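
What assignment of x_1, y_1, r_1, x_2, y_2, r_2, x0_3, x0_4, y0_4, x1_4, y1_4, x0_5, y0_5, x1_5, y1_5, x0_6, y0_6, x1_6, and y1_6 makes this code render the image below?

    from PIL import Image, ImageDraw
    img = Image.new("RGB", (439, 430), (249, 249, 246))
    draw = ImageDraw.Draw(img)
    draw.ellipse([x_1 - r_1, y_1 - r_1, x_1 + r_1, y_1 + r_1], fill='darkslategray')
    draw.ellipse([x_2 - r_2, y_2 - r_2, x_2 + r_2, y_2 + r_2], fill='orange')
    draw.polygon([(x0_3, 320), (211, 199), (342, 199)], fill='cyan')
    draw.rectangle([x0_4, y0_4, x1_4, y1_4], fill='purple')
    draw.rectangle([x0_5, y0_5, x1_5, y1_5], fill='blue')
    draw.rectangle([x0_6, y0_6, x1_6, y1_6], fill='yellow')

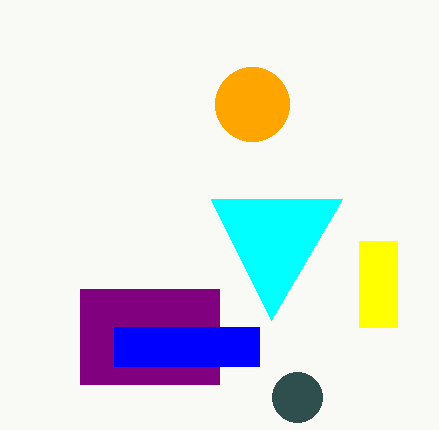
x_1 = 297
y_1 = 397
r_1 = 25
x_2 = 252
y_2 = 104
r_2 = 37
x0_3 = 271
x0_4 = 80
y0_4 = 289
x1_4 = 219
y1_4 = 384
x0_5 = 114
y0_5 = 327
x1_5 = 259
y1_5 = 366
x0_6 = 359
y0_6 = 241
x1_6 = 397
y1_6 = 327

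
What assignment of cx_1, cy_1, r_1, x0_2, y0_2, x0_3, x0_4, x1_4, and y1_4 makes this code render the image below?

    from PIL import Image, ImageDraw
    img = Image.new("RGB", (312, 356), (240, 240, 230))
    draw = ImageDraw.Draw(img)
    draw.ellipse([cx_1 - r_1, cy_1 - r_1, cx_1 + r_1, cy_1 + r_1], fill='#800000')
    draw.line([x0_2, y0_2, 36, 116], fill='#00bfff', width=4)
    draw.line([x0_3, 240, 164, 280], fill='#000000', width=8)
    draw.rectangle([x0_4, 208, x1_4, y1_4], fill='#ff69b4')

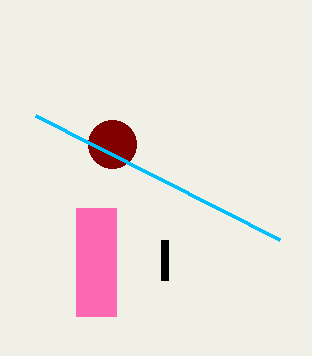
cx_1 = 112, cy_1 = 144, r_1 = 24, x0_2 = 280, y0_2 = 240, x0_3 = 164, x0_4 = 76, x1_4 = 116, y1_4 = 316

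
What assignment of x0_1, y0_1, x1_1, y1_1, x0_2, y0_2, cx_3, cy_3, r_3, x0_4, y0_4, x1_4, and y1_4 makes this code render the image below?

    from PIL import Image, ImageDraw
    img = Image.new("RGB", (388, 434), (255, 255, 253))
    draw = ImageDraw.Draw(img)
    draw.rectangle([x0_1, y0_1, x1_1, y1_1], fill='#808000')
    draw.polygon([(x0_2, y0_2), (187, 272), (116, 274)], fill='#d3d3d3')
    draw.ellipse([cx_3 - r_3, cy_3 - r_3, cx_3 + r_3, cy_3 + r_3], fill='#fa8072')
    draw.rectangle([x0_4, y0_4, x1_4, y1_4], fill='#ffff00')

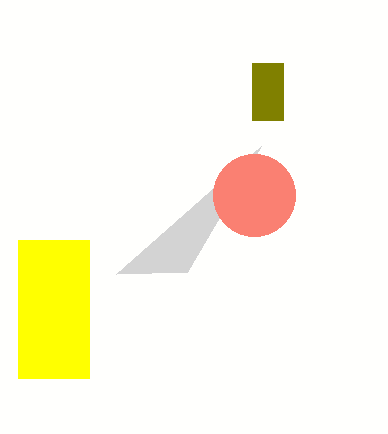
x0_1 = 252
y0_1 = 63
x1_1 = 283
y1_1 = 120
x0_2 = 261
y0_2 = 146
cx_3 = 254
cy_3 = 195
r_3 = 41
x0_4 = 18
y0_4 = 240
x1_4 = 89
y1_4 = 378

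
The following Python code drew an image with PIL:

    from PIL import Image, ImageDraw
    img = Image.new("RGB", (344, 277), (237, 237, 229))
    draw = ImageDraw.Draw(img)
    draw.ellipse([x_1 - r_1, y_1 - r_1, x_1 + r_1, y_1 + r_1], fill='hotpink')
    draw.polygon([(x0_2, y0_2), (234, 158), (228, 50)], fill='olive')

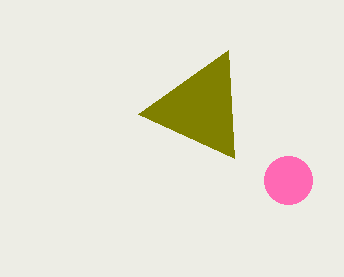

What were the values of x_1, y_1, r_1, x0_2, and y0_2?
x_1 = 288; y_1 = 180; r_1 = 24; x0_2 = 138; y0_2 = 114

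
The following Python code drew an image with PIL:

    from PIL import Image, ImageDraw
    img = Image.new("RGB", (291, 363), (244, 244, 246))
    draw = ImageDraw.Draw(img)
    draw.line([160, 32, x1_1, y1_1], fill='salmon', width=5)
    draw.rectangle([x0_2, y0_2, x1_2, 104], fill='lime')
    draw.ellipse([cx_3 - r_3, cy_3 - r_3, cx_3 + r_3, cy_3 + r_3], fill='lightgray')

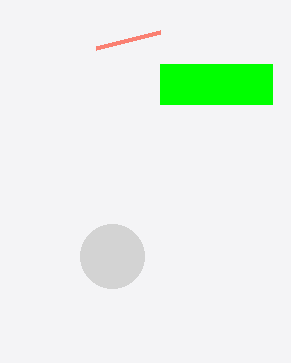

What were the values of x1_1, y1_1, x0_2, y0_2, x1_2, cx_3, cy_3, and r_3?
x1_1 = 96; y1_1 = 48; x0_2 = 160; y0_2 = 64; x1_2 = 272; cx_3 = 112; cy_3 = 256; r_3 = 32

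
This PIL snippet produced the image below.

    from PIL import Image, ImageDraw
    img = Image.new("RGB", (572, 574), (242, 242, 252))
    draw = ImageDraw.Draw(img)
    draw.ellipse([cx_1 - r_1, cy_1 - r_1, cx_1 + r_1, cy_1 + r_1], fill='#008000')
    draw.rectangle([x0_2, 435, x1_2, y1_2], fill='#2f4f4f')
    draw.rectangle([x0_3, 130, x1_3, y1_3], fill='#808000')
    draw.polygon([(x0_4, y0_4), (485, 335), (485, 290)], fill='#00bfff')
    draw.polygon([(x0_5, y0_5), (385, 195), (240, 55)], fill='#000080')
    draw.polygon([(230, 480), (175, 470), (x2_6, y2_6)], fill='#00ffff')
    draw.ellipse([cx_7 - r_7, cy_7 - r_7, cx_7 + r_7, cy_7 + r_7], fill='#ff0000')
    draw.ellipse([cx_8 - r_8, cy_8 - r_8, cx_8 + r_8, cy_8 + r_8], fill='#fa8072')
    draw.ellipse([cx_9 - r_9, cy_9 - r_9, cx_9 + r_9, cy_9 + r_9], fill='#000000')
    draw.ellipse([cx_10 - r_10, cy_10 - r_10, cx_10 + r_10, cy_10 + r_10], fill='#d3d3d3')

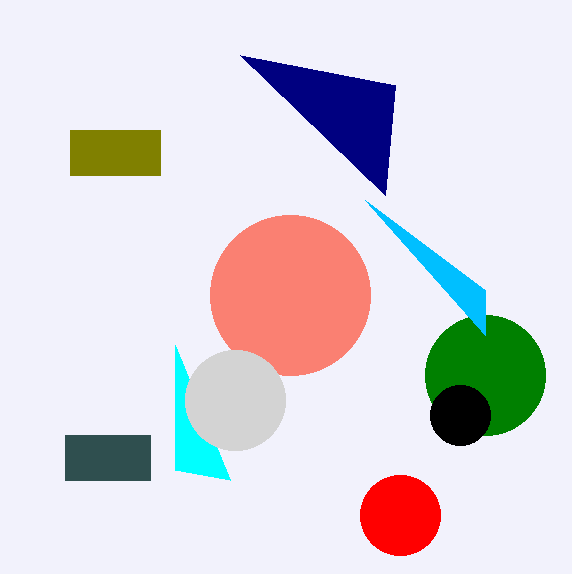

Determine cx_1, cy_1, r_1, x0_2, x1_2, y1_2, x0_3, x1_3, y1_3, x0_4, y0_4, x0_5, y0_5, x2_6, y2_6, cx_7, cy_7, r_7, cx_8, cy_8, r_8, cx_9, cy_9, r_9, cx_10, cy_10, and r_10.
cx_1 = 485
cy_1 = 375
r_1 = 60
x0_2 = 65
x1_2 = 150
y1_2 = 480
x0_3 = 70
x1_3 = 160
y1_3 = 175
x0_4 = 365
y0_4 = 200
x0_5 = 395
y0_5 = 85
x2_6 = 175
y2_6 = 345
cx_7 = 400
cy_7 = 515
r_7 = 40
cx_8 = 290
cy_8 = 295
r_8 = 80
cx_9 = 460
cy_9 = 415
r_9 = 30
cx_10 = 235
cy_10 = 400
r_10 = 50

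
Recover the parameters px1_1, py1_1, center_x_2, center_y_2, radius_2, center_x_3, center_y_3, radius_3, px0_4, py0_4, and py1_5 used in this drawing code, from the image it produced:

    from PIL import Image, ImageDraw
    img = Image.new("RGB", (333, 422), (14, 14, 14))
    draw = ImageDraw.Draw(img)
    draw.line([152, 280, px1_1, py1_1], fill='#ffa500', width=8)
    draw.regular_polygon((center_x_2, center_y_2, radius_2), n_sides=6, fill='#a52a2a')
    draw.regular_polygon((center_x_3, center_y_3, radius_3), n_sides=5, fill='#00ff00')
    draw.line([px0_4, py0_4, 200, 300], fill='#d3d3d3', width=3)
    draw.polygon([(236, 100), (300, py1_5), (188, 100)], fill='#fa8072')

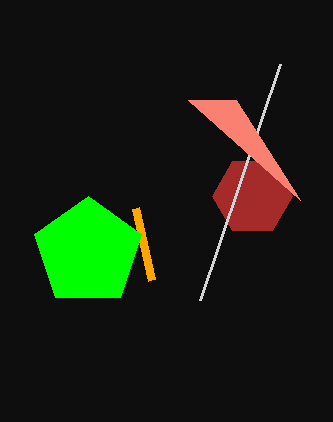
px1_1 = 136; py1_1 = 208; center_x_2 = 252; center_y_2 = 196; radius_2 = 40; center_x_3 = 88; center_y_3 = 252; radius_3 = 56; px0_4 = 280; py0_4 = 64; py1_5 = 200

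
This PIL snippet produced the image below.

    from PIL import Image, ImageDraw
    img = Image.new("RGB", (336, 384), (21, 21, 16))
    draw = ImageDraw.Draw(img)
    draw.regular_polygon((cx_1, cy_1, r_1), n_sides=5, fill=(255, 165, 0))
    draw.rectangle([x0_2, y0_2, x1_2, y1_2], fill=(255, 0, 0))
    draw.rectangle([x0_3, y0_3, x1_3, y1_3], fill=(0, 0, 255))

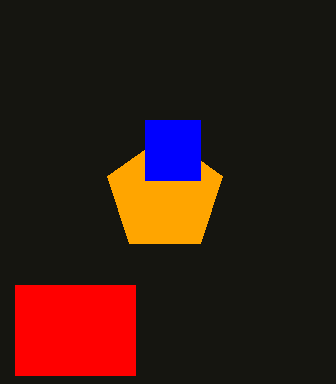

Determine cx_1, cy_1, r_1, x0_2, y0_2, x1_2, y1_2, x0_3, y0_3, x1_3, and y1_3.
cx_1 = 165; cy_1 = 195; r_1 = 60; x0_2 = 15; y0_2 = 285; x1_2 = 135; y1_2 = 375; x0_3 = 145; y0_3 = 120; x1_3 = 200; y1_3 = 180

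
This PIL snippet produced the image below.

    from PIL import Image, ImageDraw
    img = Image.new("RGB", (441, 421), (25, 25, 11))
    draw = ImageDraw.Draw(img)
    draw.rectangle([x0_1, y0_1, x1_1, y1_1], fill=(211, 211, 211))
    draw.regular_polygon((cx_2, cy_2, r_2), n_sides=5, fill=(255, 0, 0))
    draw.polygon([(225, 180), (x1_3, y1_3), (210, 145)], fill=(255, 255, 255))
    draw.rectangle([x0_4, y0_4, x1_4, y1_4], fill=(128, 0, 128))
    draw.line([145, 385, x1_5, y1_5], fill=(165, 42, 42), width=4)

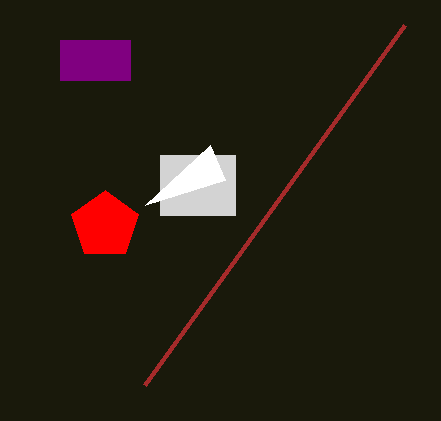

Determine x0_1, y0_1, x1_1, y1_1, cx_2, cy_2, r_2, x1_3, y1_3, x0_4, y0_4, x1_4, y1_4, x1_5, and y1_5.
x0_1 = 160, y0_1 = 155, x1_1 = 235, y1_1 = 215, cx_2 = 105, cy_2 = 225, r_2 = 35, x1_3 = 145, y1_3 = 205, x0_4 = 60, y0_4 = 40, x1_4 = 130, y1_4 = 80, x1_5 = 405, y1_5 = 25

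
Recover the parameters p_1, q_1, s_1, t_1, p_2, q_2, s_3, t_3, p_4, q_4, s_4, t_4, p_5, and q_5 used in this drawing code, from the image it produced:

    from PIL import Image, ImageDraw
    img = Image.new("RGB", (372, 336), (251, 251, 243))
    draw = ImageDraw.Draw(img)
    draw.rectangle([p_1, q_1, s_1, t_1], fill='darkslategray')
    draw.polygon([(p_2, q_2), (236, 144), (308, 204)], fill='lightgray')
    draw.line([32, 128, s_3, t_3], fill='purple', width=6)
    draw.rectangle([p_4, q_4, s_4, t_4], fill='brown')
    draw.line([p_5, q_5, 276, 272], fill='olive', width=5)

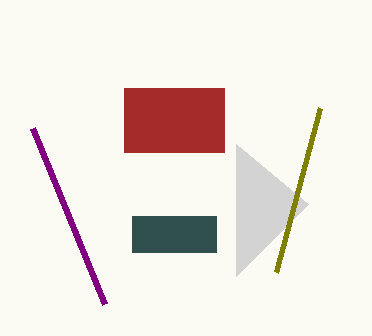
p_1 = 132
q_1 = 216
s_1 = 216
t_1 = 252
p_2 = 236
q_2 = 276
s_3 = 104
t_3 = 304
p_4 = 124
q_4 = 88
s_4 = 224
t_4 = 152
p_5 = 320
q_5 = 108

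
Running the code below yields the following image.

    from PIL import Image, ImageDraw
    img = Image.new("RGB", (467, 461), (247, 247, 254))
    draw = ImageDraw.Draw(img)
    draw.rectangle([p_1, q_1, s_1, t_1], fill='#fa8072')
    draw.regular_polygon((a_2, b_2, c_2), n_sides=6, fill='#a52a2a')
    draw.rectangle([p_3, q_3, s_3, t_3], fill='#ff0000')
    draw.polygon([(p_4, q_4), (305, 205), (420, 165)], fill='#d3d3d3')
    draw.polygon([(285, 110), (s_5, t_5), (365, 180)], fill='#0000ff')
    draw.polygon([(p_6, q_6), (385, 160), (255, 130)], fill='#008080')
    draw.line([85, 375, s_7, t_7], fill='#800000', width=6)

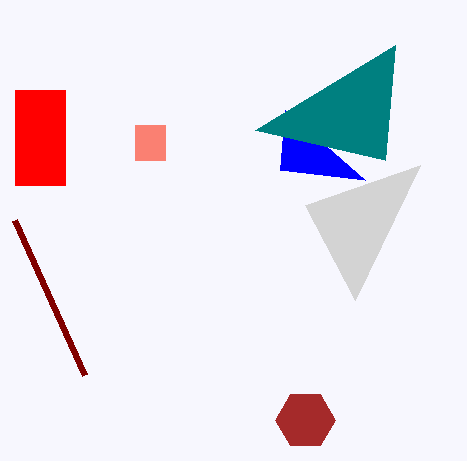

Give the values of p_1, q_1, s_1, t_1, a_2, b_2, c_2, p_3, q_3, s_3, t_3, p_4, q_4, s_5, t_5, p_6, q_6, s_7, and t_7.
p_1 = 135, q_1 = 125, s_1 = 165, t_1 = 160, a_2 = 305, b_2 = 420, c_2 = 30, p_3 = 15, q_3 = 90, s_3 = 65, t_3 = 185, p_4 = 355, q_4 = 300, s_5 = 280, t_5 = 170, p_6 = 395, q_6 = 45, s_7 = 15, t_7 = 220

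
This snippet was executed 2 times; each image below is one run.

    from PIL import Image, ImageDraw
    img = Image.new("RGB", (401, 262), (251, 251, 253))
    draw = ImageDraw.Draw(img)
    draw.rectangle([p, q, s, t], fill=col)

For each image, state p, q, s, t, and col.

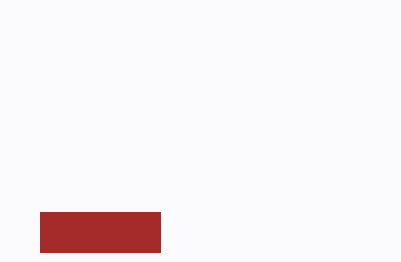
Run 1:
p = 40
q = 212
s = 160
t = 252
col = 'brown'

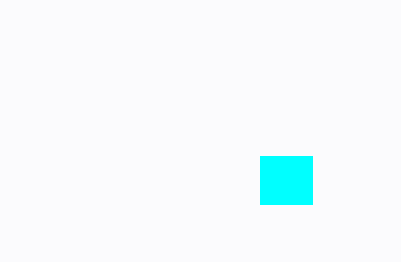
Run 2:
p = 260; q = 156; s = 312; t = 204; col = 'cyan'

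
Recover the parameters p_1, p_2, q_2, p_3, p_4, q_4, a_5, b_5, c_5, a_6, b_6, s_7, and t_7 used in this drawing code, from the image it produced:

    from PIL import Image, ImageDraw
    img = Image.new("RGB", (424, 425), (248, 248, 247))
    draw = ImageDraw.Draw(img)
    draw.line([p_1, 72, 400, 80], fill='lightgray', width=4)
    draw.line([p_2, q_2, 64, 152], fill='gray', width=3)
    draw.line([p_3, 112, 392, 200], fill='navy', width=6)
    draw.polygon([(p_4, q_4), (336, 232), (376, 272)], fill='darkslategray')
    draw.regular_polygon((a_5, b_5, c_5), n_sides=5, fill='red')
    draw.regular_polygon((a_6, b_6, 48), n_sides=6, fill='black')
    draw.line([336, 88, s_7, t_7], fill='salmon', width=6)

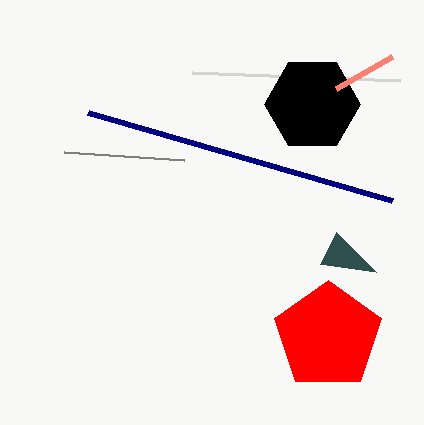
p_1 = 192, p_2 = 184, q_2 = 160, p_3 = 88, p_4 = 320, q_4 = 264, a_5 = 328, b_5 = 336, c_5 = 56, a_6 = 312, b_6 = 104, s_7 = 392, t_7 = 56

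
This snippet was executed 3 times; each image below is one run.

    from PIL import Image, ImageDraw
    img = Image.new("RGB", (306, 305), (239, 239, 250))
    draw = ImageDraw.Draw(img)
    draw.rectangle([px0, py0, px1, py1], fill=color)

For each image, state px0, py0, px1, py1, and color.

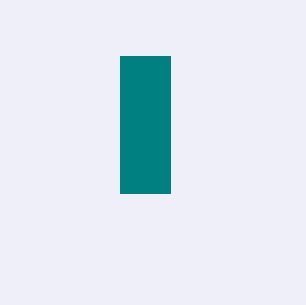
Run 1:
px0 = 120
py0 = 56
px1 = 170
py1 = 193
color = 'teal'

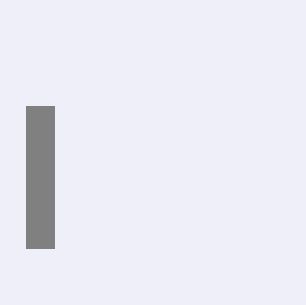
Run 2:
px0 = 26
py0 = 106
px1 = 54
py1 = 248
color = 'gray'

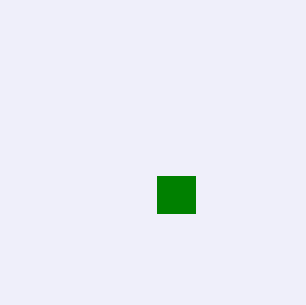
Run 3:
px0 = 157
py0 = 176
px1 = 195
py1 = 213
color = 'green'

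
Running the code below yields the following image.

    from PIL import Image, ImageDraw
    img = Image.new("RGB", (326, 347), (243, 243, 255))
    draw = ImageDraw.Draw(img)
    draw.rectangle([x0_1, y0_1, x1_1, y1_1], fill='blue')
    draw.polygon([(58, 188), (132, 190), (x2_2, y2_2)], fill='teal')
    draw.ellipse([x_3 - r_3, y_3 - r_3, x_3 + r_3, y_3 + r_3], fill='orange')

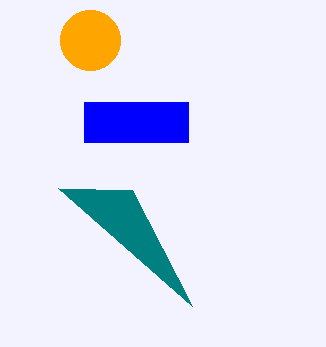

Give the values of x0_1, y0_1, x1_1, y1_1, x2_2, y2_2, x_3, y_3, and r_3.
x0_1 = 84
y0_1 = 102
x1_1 = 188
y1_1 = 142
x2_2 = 192
y2_2 = 306
x_3 = 90
y_3 = 40
r_3 = 30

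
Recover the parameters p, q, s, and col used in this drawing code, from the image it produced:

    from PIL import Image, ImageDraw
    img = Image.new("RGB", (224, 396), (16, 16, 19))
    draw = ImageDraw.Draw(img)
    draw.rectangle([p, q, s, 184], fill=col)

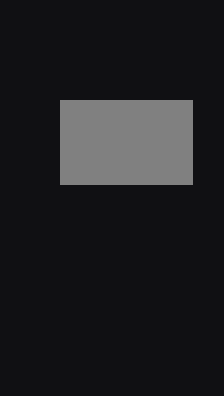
p = 60, q = 100, s = 192, col = 'gray'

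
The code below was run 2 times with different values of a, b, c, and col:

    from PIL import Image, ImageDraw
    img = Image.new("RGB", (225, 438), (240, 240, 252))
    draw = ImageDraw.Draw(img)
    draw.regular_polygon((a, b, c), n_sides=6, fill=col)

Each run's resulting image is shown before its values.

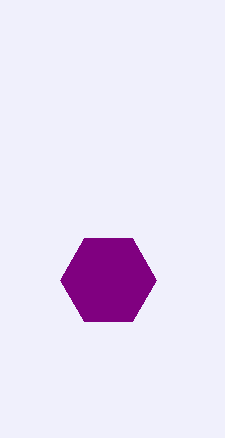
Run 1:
a = 108; b = 280; c = 48; col = 'purple'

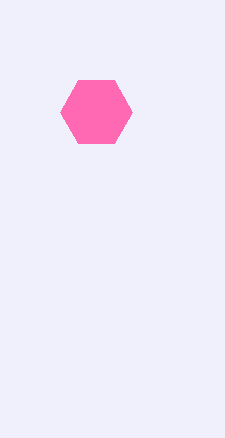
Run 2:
a = 96
b = 112
c = 36
col = 'hotpink'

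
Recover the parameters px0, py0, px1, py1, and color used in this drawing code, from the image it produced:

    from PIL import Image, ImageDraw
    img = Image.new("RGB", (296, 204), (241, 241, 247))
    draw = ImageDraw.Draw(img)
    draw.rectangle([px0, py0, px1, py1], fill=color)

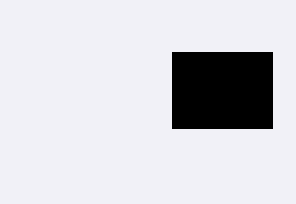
px0 = 172; py0 = 52; px1 = 272; py1 = 128; color = 'black'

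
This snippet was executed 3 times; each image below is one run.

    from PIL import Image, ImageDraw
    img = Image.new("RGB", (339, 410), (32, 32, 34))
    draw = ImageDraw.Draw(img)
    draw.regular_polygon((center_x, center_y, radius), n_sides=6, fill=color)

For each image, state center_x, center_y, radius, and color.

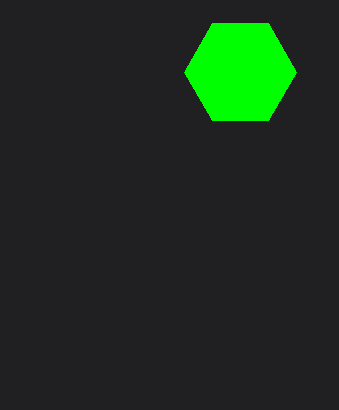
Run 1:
center_x = 240, center_y = 72, radius = 56, color = 'lime'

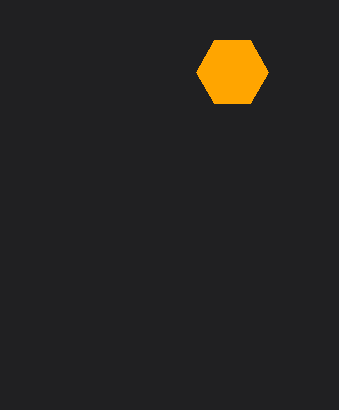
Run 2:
center_x = 232
center_y = 72
radius = 36
color = 'orange'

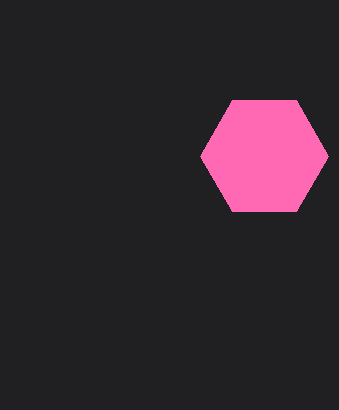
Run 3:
center_x = 264, center_y = 156, radius = 64, color = 'hotpink'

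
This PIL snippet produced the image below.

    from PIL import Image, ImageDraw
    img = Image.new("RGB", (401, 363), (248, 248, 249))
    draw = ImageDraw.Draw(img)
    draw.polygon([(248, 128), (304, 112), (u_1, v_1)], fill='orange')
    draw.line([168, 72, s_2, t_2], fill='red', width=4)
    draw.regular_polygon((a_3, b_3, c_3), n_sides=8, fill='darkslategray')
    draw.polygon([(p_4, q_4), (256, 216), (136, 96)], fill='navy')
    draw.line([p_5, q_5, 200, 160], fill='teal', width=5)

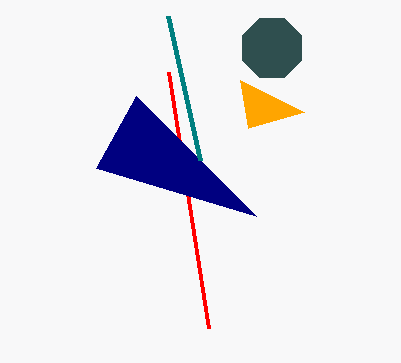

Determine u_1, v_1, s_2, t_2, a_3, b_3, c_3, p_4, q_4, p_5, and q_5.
u_1 = 240, v_1 = 80, s_2 = 208, t_2 = 328, a_3 = 272, b_3 = 48, c_3 = 32, p_4 = 96, q_4 = 168, p_5 = 168, q_5 = 16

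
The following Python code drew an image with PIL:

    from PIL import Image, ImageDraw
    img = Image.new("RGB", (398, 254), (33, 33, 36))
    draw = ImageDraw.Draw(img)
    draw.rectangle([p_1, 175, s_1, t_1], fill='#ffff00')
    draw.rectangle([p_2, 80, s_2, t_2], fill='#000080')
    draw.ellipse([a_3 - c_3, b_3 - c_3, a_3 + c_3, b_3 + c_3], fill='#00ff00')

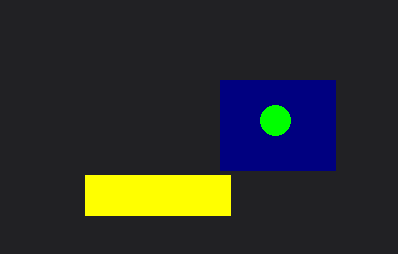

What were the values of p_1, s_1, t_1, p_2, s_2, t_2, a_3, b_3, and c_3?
p_1 = 85
s_1 = 230
t_1 = 215
p_2 = 220
s_2 = 335
t_2 = 170
a_3 = 275
b_3 = 120
c_3 = 15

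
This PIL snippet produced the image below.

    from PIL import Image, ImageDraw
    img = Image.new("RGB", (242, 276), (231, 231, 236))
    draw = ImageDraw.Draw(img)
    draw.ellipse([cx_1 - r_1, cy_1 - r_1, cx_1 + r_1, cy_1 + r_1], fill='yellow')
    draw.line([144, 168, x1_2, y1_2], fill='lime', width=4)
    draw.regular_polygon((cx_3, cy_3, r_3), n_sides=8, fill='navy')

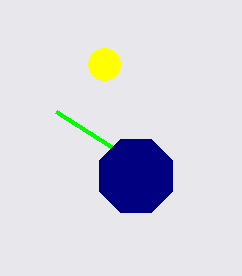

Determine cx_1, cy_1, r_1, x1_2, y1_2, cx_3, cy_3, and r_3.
cx_1 = 104
cy_1 = 64
r_1 = 16
x1_2 = 56
y1_2 = 112
cx_3 = 136
cy_3 = 176
r_3 = 40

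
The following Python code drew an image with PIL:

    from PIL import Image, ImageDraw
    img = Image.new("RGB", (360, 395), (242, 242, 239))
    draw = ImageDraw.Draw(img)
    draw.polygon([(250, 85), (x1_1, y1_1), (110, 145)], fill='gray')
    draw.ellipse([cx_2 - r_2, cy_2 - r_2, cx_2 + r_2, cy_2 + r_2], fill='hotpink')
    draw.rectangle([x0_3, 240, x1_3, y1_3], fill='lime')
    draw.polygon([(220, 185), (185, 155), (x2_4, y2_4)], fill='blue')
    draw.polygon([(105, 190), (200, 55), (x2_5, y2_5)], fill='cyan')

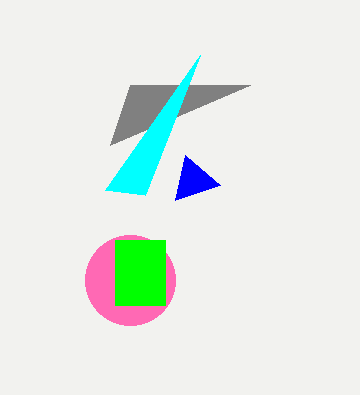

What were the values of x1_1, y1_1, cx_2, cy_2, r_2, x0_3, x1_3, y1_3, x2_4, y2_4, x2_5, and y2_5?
x1_1 = 130; y1_1 = 85; cx_2 = 130; cy_2 = 280; r_2 = 45; x0_3 = 115; x1_3 = 165; y1_3 = 305; x2_4 = 175; y2_4 = 200; x2_5 = 145; y2_5 = 195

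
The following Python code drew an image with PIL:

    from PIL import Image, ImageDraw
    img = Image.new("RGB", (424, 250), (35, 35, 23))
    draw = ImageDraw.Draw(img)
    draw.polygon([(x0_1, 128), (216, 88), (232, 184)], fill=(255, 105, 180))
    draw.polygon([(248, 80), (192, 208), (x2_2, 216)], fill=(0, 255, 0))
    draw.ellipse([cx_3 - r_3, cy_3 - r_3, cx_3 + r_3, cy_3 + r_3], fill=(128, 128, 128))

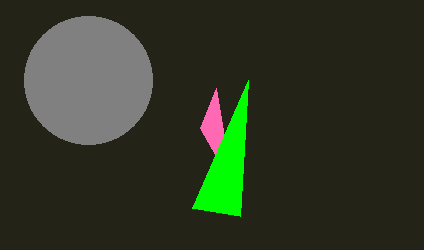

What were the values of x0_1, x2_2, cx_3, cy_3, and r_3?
x0_1 = 200
x2_2 = 240
cx_3 = 88
cy_3 = 80
r_3 = 64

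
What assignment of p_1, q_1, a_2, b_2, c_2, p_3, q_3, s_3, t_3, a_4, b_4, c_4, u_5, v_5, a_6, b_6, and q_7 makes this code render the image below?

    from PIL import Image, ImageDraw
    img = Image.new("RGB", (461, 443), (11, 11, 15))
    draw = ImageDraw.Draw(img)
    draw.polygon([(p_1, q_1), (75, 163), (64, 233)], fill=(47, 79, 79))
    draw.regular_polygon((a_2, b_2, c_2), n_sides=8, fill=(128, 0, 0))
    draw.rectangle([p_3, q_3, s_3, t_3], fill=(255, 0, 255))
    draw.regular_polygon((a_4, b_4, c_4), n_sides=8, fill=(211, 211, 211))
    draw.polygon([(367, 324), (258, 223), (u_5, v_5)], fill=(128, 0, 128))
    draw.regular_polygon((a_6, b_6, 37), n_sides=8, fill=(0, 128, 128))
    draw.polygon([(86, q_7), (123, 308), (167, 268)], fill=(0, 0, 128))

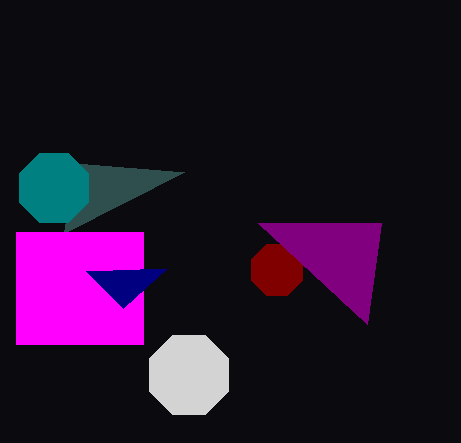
p_1 = 184
q_1 = 172
a_2 = 277
b_2 = 270
c_2 = 28
p_3 = 16
q_3 = 232
s_3 = 143
t_3 = 344
a_4 = 189
b_4 = 375
c_4 = 43
u_5 = 381
v_5 = 223
a_6 = 54
b_6 = 188
q_7 = 271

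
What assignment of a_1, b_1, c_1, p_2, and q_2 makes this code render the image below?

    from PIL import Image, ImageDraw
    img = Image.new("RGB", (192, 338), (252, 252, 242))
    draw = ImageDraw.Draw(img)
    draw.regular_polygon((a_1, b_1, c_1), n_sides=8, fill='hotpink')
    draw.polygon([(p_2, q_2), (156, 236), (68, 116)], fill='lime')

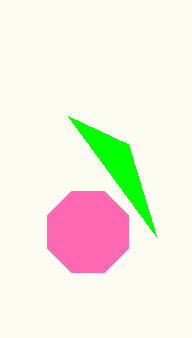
a_1 = 88; b_1 = 232; c_1 = 44; p_2 = 128; q_2 = 144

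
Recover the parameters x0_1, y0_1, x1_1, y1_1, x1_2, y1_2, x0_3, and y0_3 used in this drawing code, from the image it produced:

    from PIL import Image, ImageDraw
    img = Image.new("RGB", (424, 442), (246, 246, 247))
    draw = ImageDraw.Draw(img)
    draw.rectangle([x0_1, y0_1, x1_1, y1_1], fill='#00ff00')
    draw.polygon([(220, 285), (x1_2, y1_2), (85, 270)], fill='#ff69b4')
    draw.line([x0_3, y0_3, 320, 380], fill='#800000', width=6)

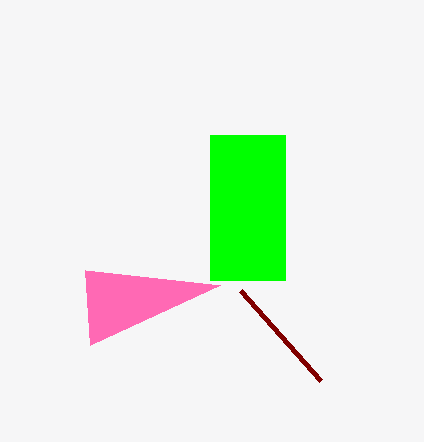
x0_1 = 210, y0_1 = 135, x1_1 = 285, y1_1 = 280, x1_2 = 90, y1_2 = 345, x0_3 = 240, y0_3 = 290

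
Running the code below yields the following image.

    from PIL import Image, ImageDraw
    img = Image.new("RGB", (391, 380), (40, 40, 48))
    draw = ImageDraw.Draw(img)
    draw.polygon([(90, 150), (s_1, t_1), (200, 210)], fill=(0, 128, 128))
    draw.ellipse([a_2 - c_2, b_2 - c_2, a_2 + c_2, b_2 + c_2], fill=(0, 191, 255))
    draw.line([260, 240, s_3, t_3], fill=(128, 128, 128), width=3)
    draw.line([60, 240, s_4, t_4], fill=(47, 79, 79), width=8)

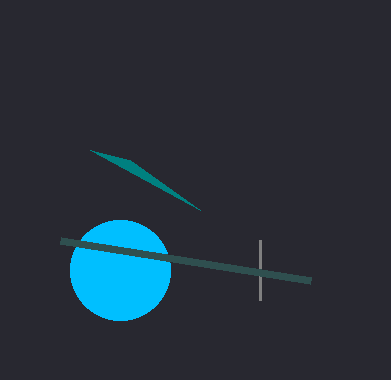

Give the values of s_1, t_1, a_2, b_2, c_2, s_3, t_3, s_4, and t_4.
s_1 = 130; t_1 = 160; a_2 = 120; b_2 = 270; c_2 = 50; s_3 = 260; t_3 = 300; s_4 = 310; t_4 = 280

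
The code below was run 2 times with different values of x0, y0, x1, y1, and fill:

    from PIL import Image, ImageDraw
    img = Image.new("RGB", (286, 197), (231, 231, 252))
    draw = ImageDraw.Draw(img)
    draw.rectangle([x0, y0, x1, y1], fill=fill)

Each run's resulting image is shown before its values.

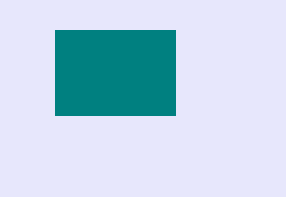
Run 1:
x0 = 55; y0 = 30; x1 = 175; y1 = 115; fill = 'teal'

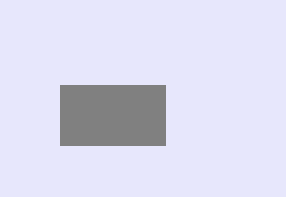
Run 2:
x0 = 60; y0 = 85; x1 = 165; y1 = 145; fill = 'gray'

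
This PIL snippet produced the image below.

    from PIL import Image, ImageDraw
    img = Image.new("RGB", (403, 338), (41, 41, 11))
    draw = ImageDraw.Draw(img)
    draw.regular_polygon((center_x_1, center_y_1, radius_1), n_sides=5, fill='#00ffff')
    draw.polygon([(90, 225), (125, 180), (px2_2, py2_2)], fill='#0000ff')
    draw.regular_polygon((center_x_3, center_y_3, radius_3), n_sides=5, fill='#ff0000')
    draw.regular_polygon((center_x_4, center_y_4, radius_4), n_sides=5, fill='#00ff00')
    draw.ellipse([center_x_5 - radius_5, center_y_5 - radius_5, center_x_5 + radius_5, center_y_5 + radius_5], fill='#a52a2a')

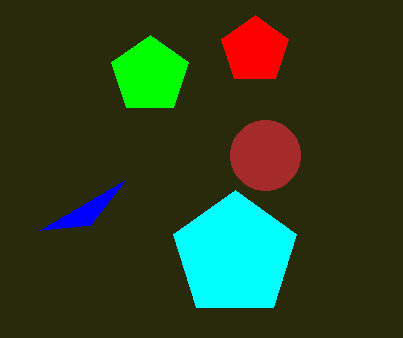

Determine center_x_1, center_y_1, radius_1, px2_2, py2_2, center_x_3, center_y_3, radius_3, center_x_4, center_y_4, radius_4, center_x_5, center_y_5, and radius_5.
center_x_1 = 235
center_y_1 = 255
radius_1 = 65
px2_2 = 40
py2_2 = 230
center_x_3 = 255
center_y_3 = 50
radius_3 = 35
center_x_4 = 150
center_y_4 = 75
radius_4 = 40
center_x_5 = 265
center_y_5 = 155
radius_5 = 35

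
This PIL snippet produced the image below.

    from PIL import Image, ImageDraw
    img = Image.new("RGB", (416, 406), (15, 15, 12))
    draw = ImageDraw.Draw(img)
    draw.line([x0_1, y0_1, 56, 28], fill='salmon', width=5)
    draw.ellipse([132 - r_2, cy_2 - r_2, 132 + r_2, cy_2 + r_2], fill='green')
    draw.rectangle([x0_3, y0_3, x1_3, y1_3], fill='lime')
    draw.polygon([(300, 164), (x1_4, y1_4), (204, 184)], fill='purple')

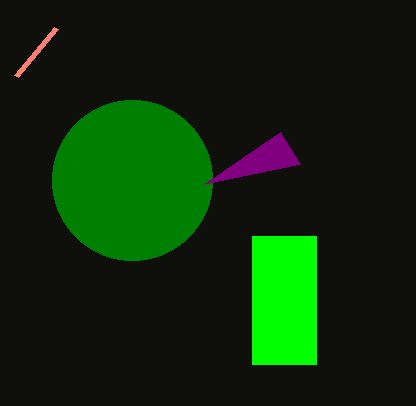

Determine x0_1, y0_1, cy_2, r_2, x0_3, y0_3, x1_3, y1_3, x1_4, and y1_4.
x0_1 = 16; y0_1 = 76; cy_2 = 180; r_2 = 80; x0_3 = 252; y0_3 = 236; x1_3 = 316; y1_3 = 364; x1_4 = 280; y1_4 = 132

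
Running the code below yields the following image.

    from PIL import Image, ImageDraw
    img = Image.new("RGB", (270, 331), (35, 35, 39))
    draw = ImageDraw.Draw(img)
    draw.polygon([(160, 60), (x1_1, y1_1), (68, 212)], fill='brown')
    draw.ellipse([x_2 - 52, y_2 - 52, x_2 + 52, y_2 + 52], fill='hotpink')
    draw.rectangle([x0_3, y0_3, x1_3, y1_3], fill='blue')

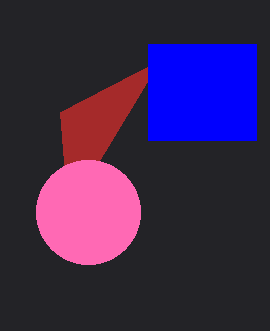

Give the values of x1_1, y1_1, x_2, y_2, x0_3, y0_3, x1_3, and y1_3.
x1_1 = 60
y1_1 = 112
x_2 = 88
y_2 = 212
x0_3 = 148
y0_3 = 44
x1_3 = 256
y1_3 = 140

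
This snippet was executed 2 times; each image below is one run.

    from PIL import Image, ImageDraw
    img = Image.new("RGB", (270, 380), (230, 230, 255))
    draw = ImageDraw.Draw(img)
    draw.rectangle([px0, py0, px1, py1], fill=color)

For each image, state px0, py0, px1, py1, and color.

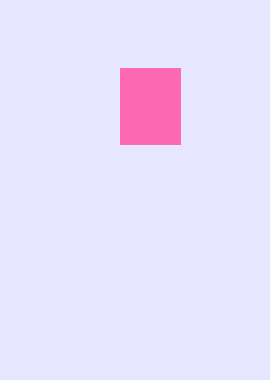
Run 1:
px0 = 120
py0 = 68
px1 = 180
py1 = 144
color = 'hotpink'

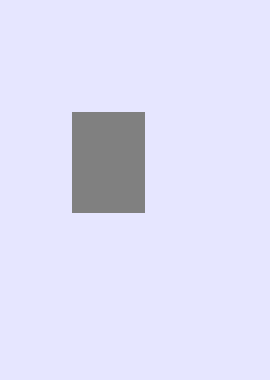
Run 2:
px0 = 72
py0 = 112
px1 = 144
py1 = 212
color = 'gray'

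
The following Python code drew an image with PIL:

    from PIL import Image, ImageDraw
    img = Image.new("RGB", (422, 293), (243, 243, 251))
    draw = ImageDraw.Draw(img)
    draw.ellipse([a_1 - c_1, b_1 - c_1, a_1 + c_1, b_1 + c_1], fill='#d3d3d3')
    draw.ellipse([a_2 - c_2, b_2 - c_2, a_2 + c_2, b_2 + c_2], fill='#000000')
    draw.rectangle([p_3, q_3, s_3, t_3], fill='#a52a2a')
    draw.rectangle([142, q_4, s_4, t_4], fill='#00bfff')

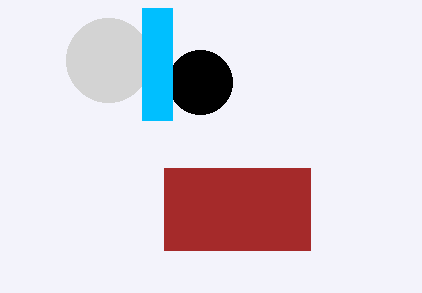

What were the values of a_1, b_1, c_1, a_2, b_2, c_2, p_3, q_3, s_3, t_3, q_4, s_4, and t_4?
a_1 = 108
b_1 = 60
c_1 = 42
a_2 = 200
b_2 = 82
c_2 = 32
p_3 = 164
q_3 = 168
s_3 = 310
t_3 = 250
q_4 = 8
s_4 = 172
t_4 = 120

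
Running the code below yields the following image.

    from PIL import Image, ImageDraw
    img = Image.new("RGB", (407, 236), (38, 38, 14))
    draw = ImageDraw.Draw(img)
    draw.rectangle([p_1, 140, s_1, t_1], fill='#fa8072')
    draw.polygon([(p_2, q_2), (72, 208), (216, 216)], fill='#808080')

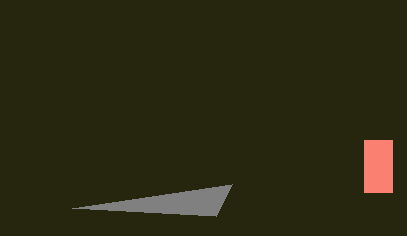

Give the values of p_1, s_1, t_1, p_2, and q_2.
p_1 = 364
s_1 = 392
t_1 = 192
p_2 = 232
q_2 = 184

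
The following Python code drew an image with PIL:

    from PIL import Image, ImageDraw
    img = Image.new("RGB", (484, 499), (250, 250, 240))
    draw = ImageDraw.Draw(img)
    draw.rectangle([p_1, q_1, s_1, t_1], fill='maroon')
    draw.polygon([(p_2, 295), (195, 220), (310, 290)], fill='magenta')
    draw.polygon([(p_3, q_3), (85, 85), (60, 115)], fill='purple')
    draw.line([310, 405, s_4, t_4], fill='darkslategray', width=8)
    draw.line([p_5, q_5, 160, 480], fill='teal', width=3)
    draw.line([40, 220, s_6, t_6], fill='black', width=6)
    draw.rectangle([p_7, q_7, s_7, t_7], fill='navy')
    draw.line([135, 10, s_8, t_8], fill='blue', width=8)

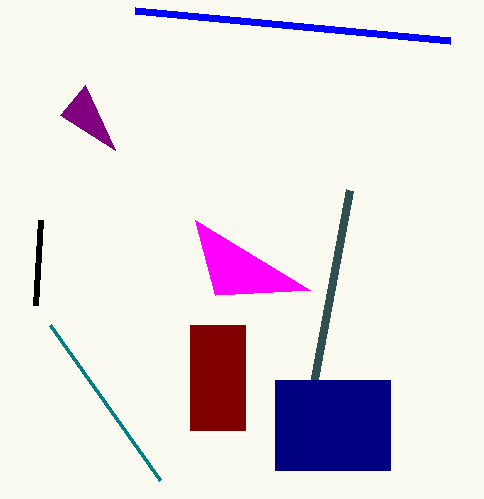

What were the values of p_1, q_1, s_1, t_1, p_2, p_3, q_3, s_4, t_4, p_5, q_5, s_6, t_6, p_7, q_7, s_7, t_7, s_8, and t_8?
p_1 = 190
q_1 = 325
s_1 = 245
t_1 = 430
p_2 = 215
p_3 = 115
q_3 = 150
s_4 = 350
t_4 = 190
p_5 = 50
q_5 = 325
s_6 = 35
t_6 = 305
p_7 = 275
q_7 = 380
s_7 = 390
t_7 = 470
s_8 = 450
t_8 = 40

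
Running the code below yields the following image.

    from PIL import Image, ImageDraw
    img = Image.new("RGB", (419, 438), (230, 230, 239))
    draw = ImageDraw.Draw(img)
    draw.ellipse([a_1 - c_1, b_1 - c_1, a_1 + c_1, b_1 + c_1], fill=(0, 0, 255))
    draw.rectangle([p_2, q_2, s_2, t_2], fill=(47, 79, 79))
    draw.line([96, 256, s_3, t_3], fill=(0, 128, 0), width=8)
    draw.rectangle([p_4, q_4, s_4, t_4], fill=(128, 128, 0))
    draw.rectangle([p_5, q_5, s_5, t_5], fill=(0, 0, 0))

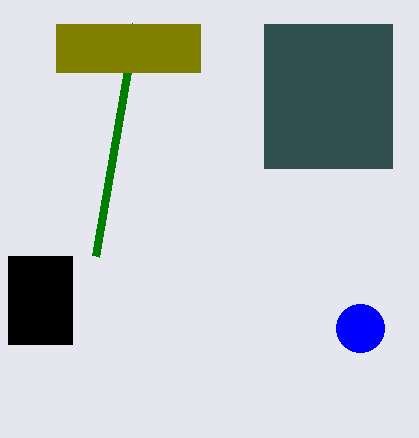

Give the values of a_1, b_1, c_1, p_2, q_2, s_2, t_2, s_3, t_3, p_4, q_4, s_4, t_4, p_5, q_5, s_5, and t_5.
a_1 = 360, b_1 = 328, c_1 = 24, p_2 = 264, q_2 = 24, s_2 = 392, t_2 = 168, s_3 = 136, t_3 = 24, p_4 = 56, q_4 = 24, s_4 = 200, t_4 = 72, p_5 = 8, q_5 = 256, s_5 = 72, t_5 = 344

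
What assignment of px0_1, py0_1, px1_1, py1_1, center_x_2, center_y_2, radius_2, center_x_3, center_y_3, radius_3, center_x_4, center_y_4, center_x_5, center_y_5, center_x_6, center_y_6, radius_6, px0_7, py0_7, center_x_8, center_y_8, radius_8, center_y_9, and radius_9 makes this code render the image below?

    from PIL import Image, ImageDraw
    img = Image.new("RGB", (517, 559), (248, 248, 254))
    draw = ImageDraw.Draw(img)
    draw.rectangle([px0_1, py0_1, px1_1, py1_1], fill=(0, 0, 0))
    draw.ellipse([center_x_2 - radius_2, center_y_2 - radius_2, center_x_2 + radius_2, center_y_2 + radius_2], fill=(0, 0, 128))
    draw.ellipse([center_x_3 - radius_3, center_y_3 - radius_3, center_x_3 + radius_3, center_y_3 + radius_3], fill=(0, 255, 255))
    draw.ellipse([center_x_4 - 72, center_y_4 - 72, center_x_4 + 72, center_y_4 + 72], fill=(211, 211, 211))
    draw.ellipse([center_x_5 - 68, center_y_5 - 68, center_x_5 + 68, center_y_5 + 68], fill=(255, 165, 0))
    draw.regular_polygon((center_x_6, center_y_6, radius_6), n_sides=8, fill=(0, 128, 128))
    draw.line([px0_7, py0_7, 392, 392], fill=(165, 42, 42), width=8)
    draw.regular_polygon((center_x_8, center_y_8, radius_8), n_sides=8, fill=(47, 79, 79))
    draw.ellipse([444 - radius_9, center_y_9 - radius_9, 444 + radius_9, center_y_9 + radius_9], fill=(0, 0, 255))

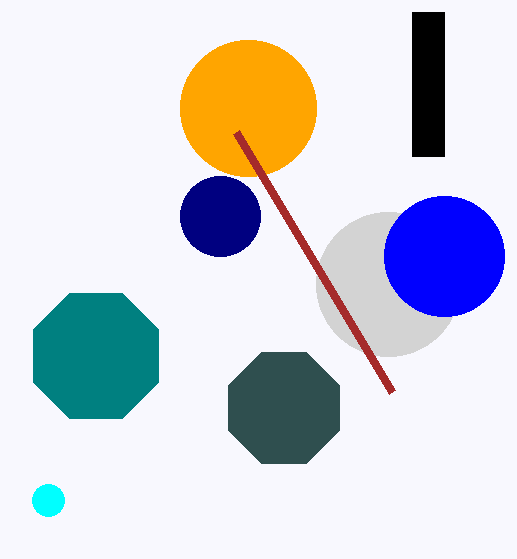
px0_1 = 412, py0_1 = 12, px1_1 = 444, py1_1 = 156, center_x_2 = 220, center_y_2 = 216, radius_2 = 40, center_x_3 = 48, center_y_3 = 500, radius_3 = 16, center_x_4 = 388, center_y_4 = 284, center_x_5 = 248, center_y_5 = 108, center_x_6 = 96, center_y_6 = 356, radius_6 = 68, px0_7 = 236, py0_7 = 132, center_x_8 = 284, center_y_8 = 408, radius_8 = 60, center_y_9 = 256, radius_9 = 60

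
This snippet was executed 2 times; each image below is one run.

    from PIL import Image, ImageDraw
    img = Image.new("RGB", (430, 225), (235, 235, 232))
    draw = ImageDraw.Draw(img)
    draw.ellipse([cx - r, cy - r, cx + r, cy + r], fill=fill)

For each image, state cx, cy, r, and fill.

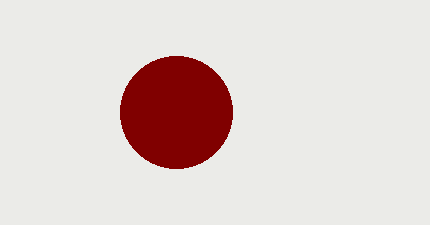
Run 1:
cx = 176; cy = 112; r = 56; fill = 'maroon'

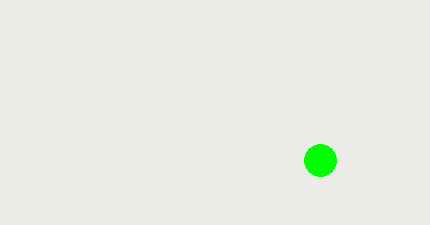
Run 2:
cx = 320, cy = 160, r = 16, fill = 'lime'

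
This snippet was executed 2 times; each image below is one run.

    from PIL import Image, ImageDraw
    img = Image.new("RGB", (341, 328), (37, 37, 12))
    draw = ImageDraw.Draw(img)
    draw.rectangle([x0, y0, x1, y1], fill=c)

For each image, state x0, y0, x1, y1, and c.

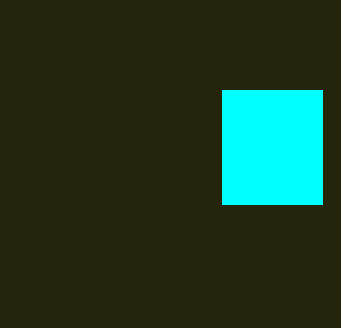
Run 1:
x0 = 222
y0 = 90
x1 = 322
y1 = 204
c = 'cyan'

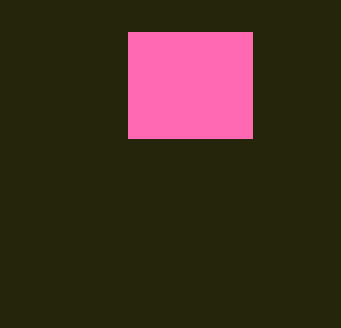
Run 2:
x0 = 128, y0 = 32, x1 = 252, y1 = 138, c = 'hotpink'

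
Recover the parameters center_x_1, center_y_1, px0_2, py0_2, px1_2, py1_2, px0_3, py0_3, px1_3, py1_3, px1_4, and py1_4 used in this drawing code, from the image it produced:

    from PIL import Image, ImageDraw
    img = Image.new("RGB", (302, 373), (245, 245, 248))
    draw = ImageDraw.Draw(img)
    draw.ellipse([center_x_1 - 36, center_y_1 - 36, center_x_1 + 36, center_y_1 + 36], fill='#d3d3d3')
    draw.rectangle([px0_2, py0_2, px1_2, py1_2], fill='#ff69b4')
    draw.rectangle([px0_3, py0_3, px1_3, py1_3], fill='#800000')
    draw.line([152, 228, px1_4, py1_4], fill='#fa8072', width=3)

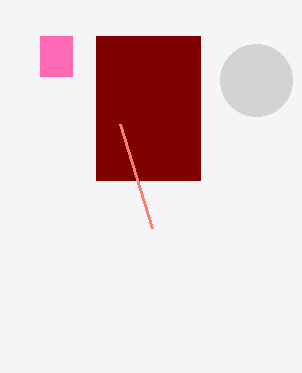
center_x_1 = 256, center_y_1 = 80, px0_2 = 40, py0_2 = 36, px1_2 = 72, py1_2 = 76, px0_3 = 96, py0_3 = 36, px1_3 = 200, py1_3 = 180, px1_4 = 120, py1_4 = 124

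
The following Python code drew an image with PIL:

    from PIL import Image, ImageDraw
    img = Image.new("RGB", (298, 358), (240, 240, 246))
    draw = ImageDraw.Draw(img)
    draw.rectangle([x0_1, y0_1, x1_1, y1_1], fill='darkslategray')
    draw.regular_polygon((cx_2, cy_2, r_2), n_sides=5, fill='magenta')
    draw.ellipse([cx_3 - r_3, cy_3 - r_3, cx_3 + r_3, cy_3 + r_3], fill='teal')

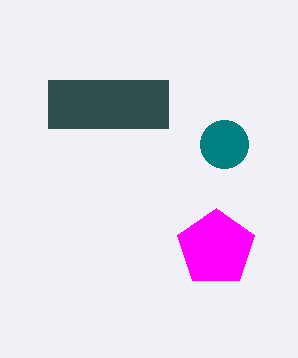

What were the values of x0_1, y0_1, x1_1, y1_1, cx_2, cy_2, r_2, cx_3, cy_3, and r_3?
x0_1 = 48
y0_1 = 80
x1_1 = 168
y1_1 = 128
cx_2 = 216
cy_2 = 248
r_2 = 40
cx_3 = 224
cy_3 = 144
r_3 = 24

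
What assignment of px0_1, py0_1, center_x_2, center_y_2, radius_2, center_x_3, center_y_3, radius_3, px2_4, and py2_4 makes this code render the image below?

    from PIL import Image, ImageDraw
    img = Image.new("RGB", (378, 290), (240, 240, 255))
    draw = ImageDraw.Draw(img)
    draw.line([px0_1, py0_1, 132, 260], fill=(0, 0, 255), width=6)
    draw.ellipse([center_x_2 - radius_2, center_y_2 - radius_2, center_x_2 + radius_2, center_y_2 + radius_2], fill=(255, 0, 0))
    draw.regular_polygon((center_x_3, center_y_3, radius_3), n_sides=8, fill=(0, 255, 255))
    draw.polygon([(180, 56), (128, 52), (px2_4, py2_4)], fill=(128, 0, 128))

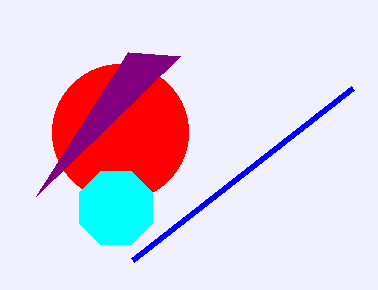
px0_1 = 352
py0_1 = 88
center_x_2 = 120
center_y_2 = 132
radius_2 = 68
center_x_3 = 116
center_y_3 = 208
radius_3 = 40
px2_4 = 36
py2_4 = 196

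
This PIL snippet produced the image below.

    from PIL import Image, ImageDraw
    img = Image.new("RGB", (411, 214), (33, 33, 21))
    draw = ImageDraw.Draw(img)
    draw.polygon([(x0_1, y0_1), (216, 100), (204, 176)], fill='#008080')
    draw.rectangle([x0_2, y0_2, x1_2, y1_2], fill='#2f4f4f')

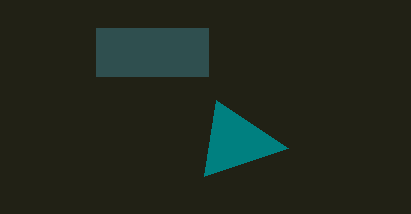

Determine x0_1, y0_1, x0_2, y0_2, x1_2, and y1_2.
x0_1 = 288; y0_1 = 148; x0_2 = 96; y0_2 = 28; x1_2 = 208; y1_2 = 76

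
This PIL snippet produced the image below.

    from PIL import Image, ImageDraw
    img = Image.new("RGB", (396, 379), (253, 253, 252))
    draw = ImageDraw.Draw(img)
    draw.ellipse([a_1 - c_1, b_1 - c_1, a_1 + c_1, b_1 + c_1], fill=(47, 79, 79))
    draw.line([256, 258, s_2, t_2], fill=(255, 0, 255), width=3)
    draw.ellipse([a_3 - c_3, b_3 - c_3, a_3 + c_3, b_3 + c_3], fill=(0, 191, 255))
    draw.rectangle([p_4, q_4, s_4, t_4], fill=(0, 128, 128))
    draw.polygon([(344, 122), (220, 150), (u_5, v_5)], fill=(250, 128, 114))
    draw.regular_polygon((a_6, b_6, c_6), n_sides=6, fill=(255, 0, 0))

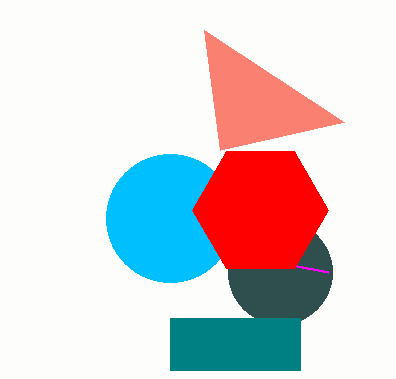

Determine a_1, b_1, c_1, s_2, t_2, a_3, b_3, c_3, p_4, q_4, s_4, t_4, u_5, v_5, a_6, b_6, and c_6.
a_1 = 280, b_1 = 272, c_1 = 52, s_2 = 328, t_2 = 272, a_3 = 170, b_3 = 218, c_3 = 64, p_4 = 170, q_4 = 318, s_4 = 300, t_4 = 370, u_5 = 204, v_5 = 30, a_6 = 260, b_6 = 210, c_6 = 68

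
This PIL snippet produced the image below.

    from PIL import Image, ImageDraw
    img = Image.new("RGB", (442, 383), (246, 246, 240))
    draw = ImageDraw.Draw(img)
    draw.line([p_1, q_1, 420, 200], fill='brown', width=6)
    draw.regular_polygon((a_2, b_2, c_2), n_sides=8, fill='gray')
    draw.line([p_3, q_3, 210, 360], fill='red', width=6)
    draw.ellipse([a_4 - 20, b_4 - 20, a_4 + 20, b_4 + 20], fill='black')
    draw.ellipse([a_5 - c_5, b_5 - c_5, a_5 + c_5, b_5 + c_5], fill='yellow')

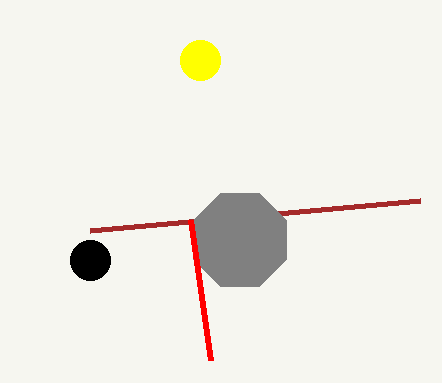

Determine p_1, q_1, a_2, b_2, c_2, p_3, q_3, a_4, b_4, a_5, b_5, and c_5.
p_1 = 90
q_1 = 230
a_2 = 240
b_2 = 240
c_2 = 50
p_3 = 190
q_3 = 220
a_4 = 90
b_4 = 260
a_5 = 200
b_5 = 60
c_5 = 20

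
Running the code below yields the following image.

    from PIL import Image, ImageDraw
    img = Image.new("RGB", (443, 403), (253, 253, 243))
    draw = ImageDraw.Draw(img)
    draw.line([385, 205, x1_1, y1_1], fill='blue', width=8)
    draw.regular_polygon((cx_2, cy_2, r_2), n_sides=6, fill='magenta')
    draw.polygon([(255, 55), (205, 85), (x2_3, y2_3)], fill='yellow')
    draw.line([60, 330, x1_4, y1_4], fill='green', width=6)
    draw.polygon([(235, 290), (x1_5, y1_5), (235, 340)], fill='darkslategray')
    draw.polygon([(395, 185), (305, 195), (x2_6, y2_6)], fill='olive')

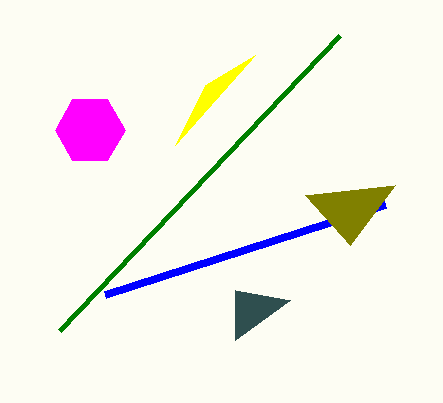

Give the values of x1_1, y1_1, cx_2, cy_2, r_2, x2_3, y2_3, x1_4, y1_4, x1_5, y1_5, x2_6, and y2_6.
x1_1 = 105
y1_1 = 295
cx_2 = 90
cy_2 = 130
r_2 = 35
x2_3 = 175
y2_3 = 145
x1_4 = 340
y1_4 = 35
x1_5 = 290
y1_5 = 300
x2_6 = 350
y2_6 = 245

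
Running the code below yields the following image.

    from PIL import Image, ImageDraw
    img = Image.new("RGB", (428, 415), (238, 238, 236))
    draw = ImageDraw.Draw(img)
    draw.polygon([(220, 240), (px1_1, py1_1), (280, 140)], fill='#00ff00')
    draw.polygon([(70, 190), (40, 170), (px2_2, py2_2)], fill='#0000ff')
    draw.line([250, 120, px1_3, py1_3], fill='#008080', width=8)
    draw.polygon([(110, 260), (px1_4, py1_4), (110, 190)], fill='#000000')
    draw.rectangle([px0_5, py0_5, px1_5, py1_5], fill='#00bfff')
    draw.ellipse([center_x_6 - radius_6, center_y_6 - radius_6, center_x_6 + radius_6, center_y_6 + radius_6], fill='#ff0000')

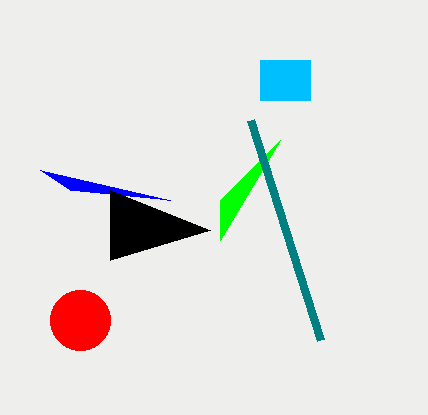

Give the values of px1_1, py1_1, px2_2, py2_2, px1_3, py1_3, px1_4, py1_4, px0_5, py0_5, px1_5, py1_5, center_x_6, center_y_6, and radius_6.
px1_1 = 220
py1_1 = 200
px2_2 = 170
py2_2 = 200
px1_3 = 320
py1_3 = 340
px1_4 = 210
py1_4 = 230
px0_5 = 260
py0_5 = 60
px1_5 = 310
py1_5 = 100
center_x_6 = 80
center_y_6 = 320
radius_6 = 30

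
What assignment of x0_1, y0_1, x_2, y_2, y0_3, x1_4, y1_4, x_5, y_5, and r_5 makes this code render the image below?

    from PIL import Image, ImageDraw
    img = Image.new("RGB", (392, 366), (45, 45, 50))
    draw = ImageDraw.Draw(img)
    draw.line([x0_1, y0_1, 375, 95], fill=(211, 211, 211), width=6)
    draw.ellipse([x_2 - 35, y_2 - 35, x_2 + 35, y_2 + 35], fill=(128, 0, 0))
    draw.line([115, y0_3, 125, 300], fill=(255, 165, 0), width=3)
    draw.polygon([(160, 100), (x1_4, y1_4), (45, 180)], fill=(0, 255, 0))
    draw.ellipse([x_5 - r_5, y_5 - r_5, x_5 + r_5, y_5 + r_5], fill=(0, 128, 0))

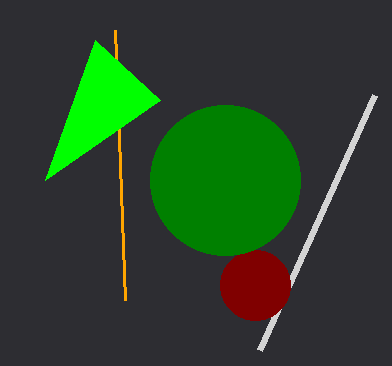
x0_1 = 260; y0_1 = 350; x_2 = 255; y_2 = 285; y0_3 = 30; x1_4 = 95; y1_4 = 40; x_5 = 225; y_5 = 180; r_5 = 75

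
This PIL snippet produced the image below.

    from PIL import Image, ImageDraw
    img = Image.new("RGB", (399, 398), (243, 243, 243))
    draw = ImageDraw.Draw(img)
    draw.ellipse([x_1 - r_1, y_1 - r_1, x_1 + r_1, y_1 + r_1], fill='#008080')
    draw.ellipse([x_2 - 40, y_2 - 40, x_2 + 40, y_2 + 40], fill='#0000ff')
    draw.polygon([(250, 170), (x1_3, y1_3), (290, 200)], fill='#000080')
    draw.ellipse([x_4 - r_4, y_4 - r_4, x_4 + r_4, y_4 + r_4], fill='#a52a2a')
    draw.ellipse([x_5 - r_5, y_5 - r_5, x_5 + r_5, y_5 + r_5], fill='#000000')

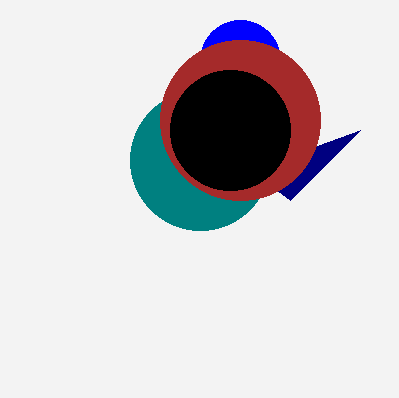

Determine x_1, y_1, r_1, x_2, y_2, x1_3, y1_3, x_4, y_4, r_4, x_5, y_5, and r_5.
x_1 = 200
y_1 = 160
r_1 = 70
x_2 = 240
y_2 = 60
x1_3 = 360
y1_3 = 130
x_4 = 240
y_4 = 120
r_4 = 80
x_5 = 230
y_5 = 130
r_5 = 60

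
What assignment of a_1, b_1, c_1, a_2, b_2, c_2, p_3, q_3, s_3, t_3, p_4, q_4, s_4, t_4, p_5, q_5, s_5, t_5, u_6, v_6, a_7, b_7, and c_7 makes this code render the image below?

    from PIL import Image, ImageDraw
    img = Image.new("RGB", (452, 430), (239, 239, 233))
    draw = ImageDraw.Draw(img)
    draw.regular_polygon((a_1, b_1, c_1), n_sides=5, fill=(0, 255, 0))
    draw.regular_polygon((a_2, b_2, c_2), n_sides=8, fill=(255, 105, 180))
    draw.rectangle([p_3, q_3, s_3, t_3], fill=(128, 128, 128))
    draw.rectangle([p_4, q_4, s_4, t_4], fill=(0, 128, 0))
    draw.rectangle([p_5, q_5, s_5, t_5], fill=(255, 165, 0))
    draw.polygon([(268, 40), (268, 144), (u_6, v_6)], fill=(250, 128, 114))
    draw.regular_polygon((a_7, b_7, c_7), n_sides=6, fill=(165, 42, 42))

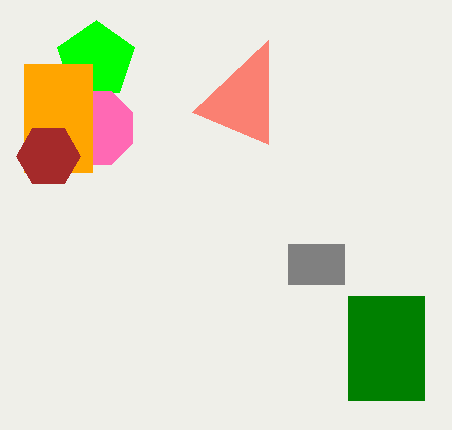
a_1 = 96; b_1 = 60; c_1 = 40; a_2 = 96; b_2 = 128; c_2 = 40; p_3 = 288; q_3 = 244; s_3 = 344; t_3 = 284; p_4 = 348; q_4 = 296; s_4 = 424; t_4 = 400; p_5 = 24; q_5 = 64; s_5 = 92; t_5 = 172; u_6 = 192; v_6 = 112; a_7 = 48; b_7 = 156; c_7 = 32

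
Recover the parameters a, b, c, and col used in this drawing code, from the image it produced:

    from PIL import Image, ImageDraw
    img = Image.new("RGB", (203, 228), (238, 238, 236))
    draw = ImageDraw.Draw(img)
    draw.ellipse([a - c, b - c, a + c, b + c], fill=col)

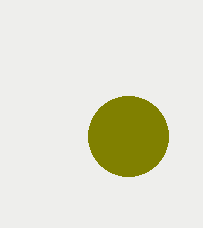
a = 128, b = 136, c = 40, col = 'olive'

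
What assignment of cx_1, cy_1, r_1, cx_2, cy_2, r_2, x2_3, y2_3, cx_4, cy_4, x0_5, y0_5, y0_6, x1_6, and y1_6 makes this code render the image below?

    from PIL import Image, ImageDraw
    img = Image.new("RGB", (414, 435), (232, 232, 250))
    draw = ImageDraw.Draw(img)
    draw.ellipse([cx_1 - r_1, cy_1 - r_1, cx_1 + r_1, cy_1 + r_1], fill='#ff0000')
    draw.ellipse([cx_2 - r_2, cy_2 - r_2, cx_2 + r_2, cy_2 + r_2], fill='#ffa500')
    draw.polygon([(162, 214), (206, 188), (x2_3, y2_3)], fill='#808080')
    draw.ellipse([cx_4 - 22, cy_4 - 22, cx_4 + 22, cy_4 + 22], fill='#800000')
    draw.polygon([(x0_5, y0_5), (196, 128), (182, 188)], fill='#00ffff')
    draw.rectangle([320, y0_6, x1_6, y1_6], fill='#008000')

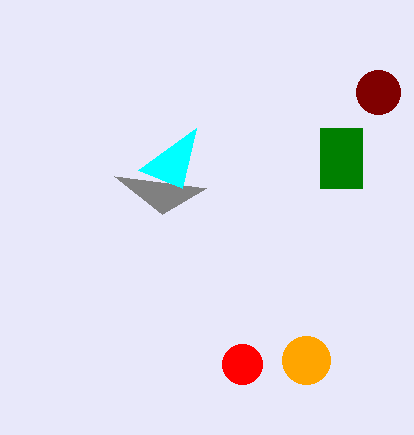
cx_1 = 242, cy_1 = 364, r_1 = 20, cx_2 = 306, cy_2 = 360, r_2 = 24, x2_3 = 114, y2_3 = 176, cx_4 = 378, cy_4 = 92, x0_5 = 138, y0_5 = 170, y0_6 = 128, x1_6 = 362, y1_6 = 188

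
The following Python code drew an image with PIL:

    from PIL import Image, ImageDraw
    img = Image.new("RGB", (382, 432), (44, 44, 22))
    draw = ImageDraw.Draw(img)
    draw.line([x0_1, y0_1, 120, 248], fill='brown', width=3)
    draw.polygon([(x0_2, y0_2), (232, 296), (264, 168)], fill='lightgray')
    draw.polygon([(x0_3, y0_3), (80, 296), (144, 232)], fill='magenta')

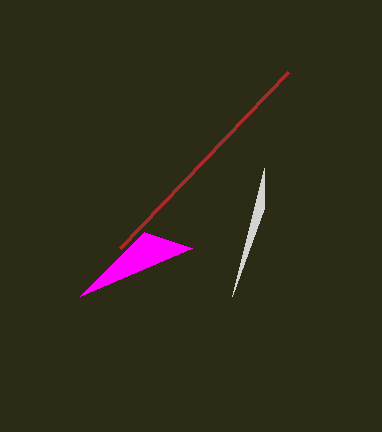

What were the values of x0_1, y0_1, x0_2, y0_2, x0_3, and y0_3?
x0_1 = 288
y0_1 = 72
x0_2 = 264
y0_2 = 208
x0_3 = 192
y0_3 = 248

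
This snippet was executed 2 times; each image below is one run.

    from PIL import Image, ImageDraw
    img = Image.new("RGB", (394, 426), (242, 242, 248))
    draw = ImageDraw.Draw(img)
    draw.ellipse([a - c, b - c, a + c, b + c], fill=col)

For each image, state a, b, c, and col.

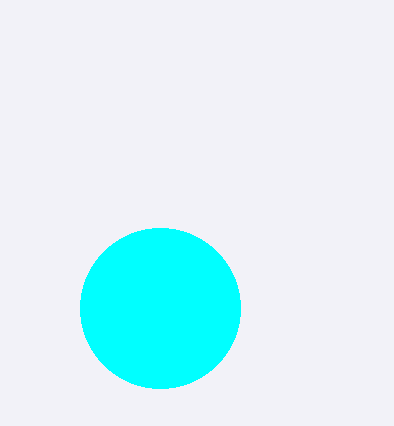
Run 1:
a = 160, b = 308, c = 80, col = 'cyan'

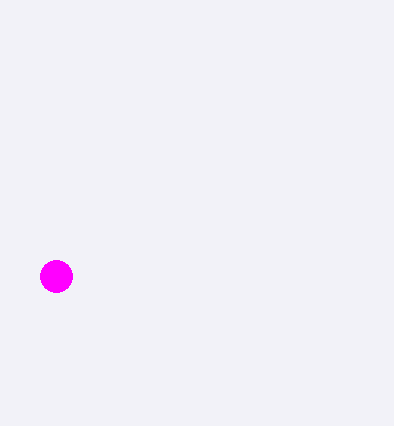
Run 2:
a = 56; b = 276; c = 16; col = 'magenta'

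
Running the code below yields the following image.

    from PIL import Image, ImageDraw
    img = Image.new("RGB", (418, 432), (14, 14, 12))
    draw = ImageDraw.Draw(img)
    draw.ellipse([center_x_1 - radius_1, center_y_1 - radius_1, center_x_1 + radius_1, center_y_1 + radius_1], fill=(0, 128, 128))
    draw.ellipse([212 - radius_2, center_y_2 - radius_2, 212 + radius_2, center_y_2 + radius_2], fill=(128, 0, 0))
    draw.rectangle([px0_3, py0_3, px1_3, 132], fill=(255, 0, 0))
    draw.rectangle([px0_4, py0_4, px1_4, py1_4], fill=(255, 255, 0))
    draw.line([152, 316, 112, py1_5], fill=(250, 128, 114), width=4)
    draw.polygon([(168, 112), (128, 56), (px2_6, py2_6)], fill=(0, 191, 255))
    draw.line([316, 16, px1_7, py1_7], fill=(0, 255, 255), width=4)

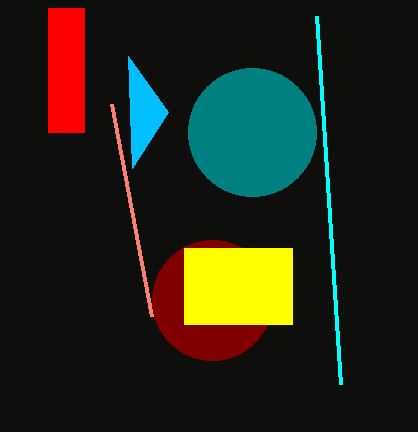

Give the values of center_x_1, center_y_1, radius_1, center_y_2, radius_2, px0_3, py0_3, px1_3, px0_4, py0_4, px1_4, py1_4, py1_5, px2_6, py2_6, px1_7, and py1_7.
center_x_1 = 252; center_y_1 = 132; radius_1 = 64; center_y_2 = 300; radius_2 = 60; px0_3 = 48; py0_3 = 8; px1_3 = 84; px0_4 = 184; py0_4 = 248; px1_4 = 292; py1_4 = 324; py1_5 = 104; px2_6 = 132; py2_6 = 168; px1_7 = 340; py1_7 = 384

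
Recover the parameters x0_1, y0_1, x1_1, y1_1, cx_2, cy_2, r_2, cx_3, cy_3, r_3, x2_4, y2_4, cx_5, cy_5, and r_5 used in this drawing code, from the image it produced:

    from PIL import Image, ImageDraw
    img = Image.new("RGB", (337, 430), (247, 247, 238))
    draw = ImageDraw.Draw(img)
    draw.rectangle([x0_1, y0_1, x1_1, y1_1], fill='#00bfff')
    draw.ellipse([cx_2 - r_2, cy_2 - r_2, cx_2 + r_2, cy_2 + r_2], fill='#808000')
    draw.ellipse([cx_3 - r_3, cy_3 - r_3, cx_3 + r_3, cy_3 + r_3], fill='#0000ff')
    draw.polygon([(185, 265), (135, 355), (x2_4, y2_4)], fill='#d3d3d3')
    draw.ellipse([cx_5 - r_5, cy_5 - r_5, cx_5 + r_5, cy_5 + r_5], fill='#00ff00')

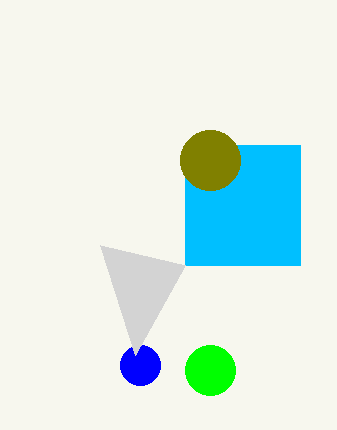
x0_1 = 185; y0_1 = 145; x1_1 = 300; y1_1 = 265; cx_2 = 210; cy_2 = 160; r_2 = 30; cx_3 = 140; cy_3 = 365; r_3 = 20; x2_4 = 100; y2_4 = 245; cx_5 = 210; cy_5 = 370; r_5 = 25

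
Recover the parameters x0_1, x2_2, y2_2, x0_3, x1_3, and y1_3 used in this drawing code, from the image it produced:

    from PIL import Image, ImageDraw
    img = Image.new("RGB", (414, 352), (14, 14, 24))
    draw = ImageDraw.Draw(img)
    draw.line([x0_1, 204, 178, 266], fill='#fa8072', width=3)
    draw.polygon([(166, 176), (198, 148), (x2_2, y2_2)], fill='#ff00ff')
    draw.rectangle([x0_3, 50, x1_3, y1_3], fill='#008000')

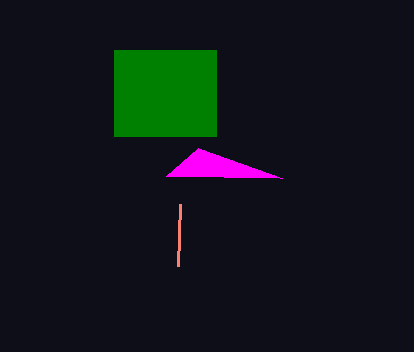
x0_1 = 180, x2_2 = 282, y2_2 = 178, x0_3 = 114, x1_3 = 216, y1_3 = 136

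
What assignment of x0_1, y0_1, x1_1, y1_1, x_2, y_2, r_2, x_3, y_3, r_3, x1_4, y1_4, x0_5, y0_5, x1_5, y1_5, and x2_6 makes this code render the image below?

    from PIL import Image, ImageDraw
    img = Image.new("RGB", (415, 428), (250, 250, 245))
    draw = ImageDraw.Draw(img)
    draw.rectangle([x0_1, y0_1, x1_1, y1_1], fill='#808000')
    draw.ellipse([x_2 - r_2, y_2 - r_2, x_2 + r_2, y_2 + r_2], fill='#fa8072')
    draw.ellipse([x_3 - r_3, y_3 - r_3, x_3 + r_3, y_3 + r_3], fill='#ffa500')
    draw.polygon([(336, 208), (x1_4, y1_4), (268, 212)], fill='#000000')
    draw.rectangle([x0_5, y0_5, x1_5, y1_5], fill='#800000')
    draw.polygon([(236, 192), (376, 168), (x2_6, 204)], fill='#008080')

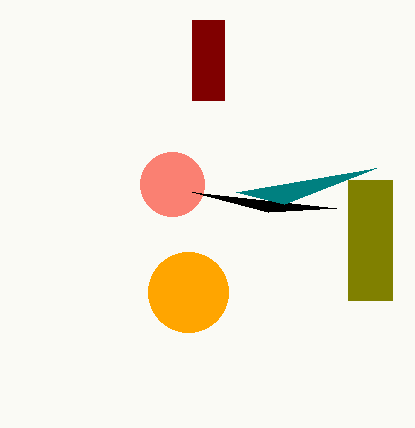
x0_1 = 348
y0_1 = 180
x1_1 = 392
y1_1 = 300
x_2 = 172
y_2 = 184
r_2 = 32
x_3 = 188
y_3 = 292
r_3 = 40
x1_4 = 192
y1_4 = 192
x0_5 = 192
y0_5 = 20
x1_5 = 224
y1_5 = 100
x2_6 = 284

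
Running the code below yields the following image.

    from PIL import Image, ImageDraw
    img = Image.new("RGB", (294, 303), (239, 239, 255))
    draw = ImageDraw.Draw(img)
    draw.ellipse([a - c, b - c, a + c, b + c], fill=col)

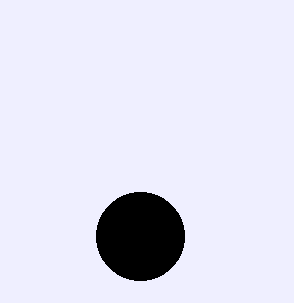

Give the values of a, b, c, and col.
a = 140
b = 236
c = 44
col = 'black'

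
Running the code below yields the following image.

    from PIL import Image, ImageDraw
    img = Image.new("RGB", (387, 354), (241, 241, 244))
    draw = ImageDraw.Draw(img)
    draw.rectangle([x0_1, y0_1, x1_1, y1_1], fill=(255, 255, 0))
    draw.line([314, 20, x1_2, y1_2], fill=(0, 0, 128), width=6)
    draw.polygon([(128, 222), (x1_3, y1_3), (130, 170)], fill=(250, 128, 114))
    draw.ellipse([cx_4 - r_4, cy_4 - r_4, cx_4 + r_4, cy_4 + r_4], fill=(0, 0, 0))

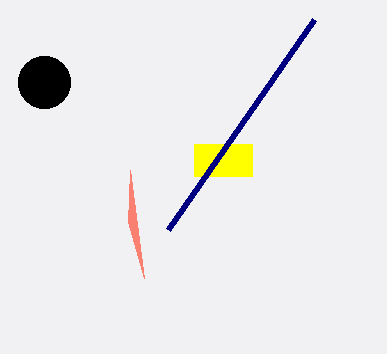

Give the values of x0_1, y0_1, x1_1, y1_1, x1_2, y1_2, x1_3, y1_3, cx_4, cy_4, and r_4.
x0_1 = 194; y0_1 = 144; x1_1 = 252; y1_1 = 176; x1_2 = 168; y1_2 = 230; x1_3 = 144; y1_3 = 278; cx_4 = 44; cy_4 = 82; r_4 = 26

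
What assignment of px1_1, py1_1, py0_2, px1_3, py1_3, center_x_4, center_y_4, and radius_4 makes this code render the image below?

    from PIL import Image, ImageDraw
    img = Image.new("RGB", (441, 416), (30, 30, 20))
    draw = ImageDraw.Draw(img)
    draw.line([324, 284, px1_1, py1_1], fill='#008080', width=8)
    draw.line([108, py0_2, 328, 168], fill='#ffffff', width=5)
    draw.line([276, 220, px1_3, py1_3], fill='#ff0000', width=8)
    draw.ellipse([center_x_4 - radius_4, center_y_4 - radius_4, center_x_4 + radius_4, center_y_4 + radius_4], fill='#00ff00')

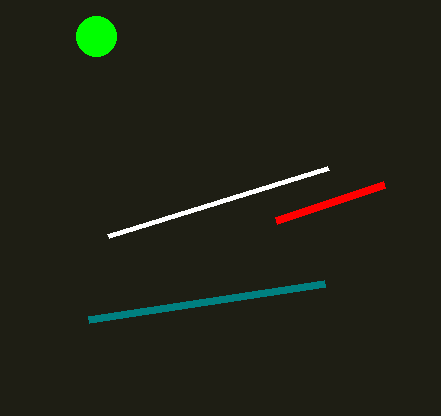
px1_1 = 88; py1_1 = 320; py0_2 = 236; px1_3 = 384; py1_3 = 184; center_x_4 = 96; center_y_4 = 36; radius_4 = 20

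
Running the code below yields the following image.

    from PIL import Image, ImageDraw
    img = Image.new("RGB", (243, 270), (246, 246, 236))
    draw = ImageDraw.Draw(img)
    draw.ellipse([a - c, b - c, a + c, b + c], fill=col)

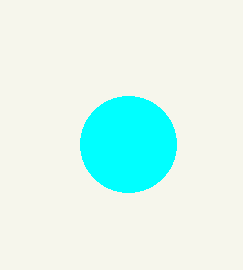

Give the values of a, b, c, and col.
a = 128; b = 144; c = 48; col = 'cyan'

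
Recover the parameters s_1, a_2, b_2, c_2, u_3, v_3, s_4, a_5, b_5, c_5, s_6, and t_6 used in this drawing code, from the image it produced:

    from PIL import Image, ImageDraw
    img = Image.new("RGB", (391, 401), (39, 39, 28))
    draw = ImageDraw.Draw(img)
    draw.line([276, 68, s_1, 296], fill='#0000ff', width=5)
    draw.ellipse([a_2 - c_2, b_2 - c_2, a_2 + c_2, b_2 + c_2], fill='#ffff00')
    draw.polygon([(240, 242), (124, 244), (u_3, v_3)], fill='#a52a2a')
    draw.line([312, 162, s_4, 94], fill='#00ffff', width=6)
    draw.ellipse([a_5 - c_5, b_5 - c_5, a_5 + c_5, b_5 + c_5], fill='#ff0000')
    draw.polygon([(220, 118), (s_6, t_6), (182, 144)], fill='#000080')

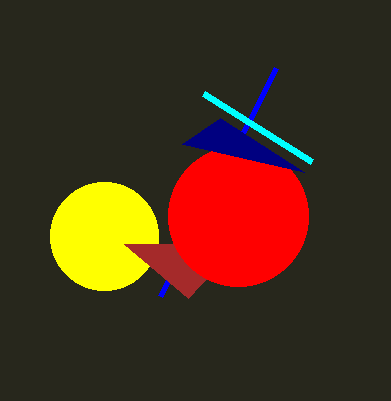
s_1 = 160
a_2 = 104
b_2 = 236
c_2 = 54
u_3 = 188
v_3 = 298
s_4 = 204
a_5 = 238
b_5 = 216
c_5 = 70
s_6 = 304
t_6 = 172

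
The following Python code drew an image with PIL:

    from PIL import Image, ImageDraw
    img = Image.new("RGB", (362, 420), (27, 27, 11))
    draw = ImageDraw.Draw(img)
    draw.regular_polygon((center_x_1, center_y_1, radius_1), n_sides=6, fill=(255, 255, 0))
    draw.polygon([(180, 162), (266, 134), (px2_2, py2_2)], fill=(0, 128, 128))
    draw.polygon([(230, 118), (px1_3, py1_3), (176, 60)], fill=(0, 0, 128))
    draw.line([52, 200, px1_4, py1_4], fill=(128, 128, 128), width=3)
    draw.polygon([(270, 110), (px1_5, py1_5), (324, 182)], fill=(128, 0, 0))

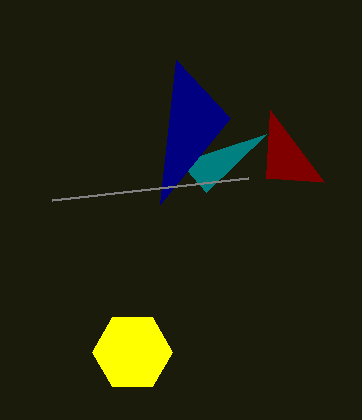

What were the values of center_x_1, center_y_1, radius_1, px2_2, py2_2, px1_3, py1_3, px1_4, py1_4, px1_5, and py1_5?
center_x_1 = 132; center_y_1 = 352; radius_1 = 40; px2_2 = 206; py2_2 = 192; px1_3 = 160; py1_3 = 204; px1_4 = 248; py1_4 = 178; px1_5 = 266; py1_5 = 178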